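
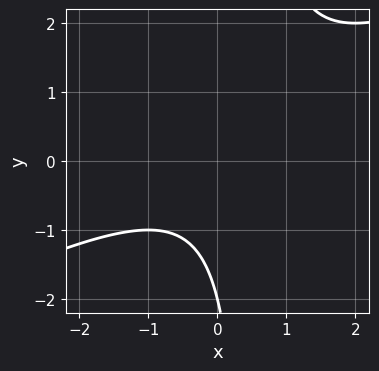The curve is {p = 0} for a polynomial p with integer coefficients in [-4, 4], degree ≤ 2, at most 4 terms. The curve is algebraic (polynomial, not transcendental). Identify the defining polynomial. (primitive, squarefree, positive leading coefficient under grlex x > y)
x^2 - 2*x*y + y + 2

First, deg p = 2. A generic line meets the curve in up to 2 points.
Next, from the visible intercepts: one y-axis crossing is at y = -2; the curve avoids every integer x-axis point in the box.
Finally, matching integer coefficients to the picture gives p.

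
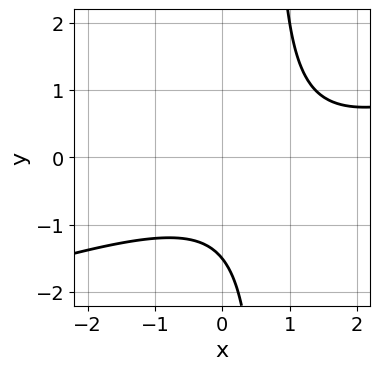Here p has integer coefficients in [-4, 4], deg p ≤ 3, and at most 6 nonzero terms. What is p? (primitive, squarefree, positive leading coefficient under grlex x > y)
1. The degree is 2 — no degree-1 curve has this shape.
2. From the visible intercepts: it misses every integer gridline on the x-axis.
3. Fitting integer coefficients to these (and the overall shape) gives p.

x^2 - 3*x*y - 2*x + 2*y + 3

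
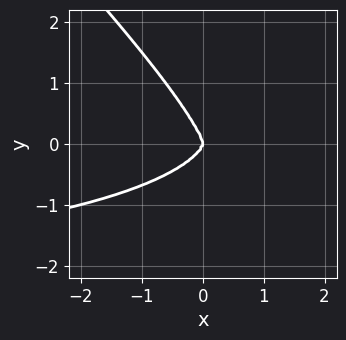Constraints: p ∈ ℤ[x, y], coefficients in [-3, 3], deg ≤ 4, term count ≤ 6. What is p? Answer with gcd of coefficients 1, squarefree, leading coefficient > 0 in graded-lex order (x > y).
The degree is 4 — a generic line meets the curve in up to 4 points.
Against the integer gridlines: it meets the x-axis at x = 0 (among the integer gridlines); it crosses the y-axis at the gridline y = 0.
Fitting integer coefficients to these (and the overall shape) gives p.

x^3*y + 2*x^2*y^2 + 3*x*y^3 + 2*y^4 + 3*x^3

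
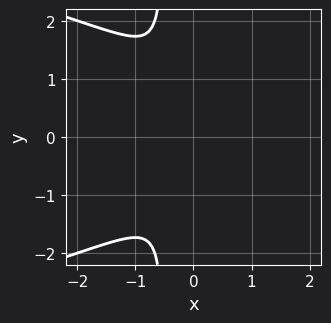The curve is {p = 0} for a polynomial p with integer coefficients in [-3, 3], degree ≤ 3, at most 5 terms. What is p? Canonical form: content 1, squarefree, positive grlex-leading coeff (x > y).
First, the degree is 3 — a generic line meets the curve in up to 3 points.
Next, symmetries: it's symmetric under y → −y, forcing even powers of y.
Finally, solving for integer coefficients yields p as stated.

2*x*y^2 + 3*x^2 + y^2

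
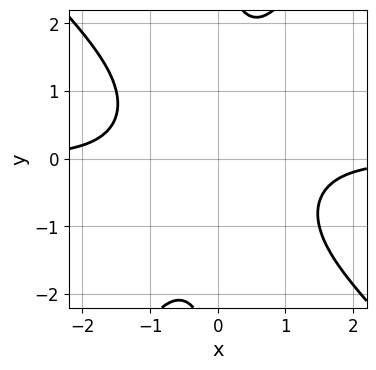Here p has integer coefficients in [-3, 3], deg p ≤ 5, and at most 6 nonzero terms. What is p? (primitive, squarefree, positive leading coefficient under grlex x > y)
2*x^3*y + x^2*y^2 - x*y^3 + 3

1. The degree is 4 — a generic line meets the curve in up to 4 points.
2. From the visible intercepts: the curve avoids every integer y-axis point in the box; no x-intercept at any integer in the box.
3. These observations pin down the coefficients.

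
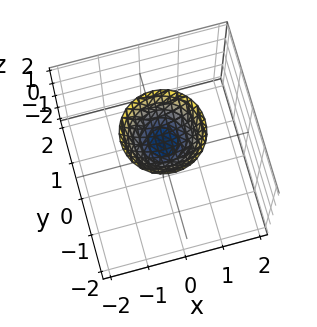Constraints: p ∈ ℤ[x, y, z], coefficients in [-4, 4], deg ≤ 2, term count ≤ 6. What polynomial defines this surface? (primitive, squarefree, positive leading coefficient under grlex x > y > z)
x^2 + y^2 - z + 1

(a) deg p = 2. A generic line meets the surface in up to 2 points.
(b) By symmetry, every cross-section ⟂ z is a circle, so x, y appear only via x² + y².
(c) Against the integer gridlines: it misses every integer gridline on the y-axis; it crosses the z-axis at the gridline z = 1; a circular section at z = 2 has radius exactly 1; no x-intercept at any integer in the box.
(d) Putting this together gives p.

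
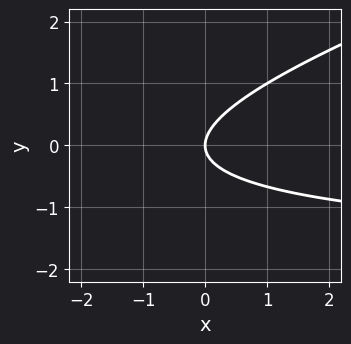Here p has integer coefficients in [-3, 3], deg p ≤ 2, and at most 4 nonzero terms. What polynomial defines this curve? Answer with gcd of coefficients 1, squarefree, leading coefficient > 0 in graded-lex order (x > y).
First, deg p = 2.
Then, from the visible intercepts: it meets the y-axis at y = 0 (among the integer gridlines); one x-axis crossing is at x = 0.
Finally, putting this together gives p.

x*y - 3*y^2 + 2*x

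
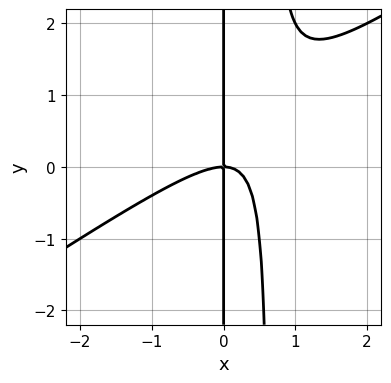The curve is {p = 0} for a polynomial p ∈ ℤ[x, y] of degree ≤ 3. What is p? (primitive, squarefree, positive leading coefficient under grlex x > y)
2*x^3 - 3*x^2*y + 2*x*y

First, deg p = 3. A generic line meets the curve in up to 3 points.
Next, observable constraints: one x-axis crossing is at x = 0; the visible y-axis segment lies entirely on the curve.
Finally, putting this together gives p.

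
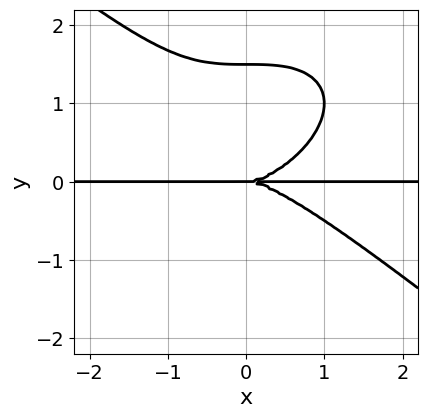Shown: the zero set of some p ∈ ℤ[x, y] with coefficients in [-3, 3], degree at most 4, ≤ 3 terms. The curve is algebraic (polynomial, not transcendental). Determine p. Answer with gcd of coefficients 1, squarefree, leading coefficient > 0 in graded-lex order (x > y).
(a) deg p = 4.
(b) From the axis intercepts and sections: it meets the y-axis at y = 0 (among the integer gridlines); the visible x-axis segment lies entirely on the curve.
(c) Fitting integer coefficients to these (and the overall shape) gives p.

x^3*y + 2*y^4 - 3*y^3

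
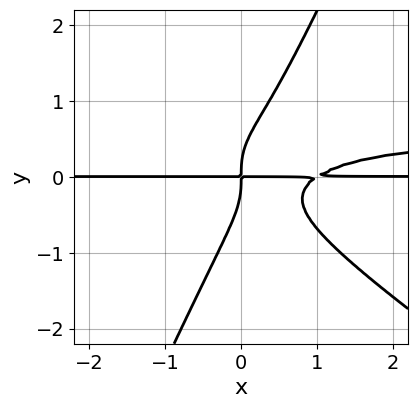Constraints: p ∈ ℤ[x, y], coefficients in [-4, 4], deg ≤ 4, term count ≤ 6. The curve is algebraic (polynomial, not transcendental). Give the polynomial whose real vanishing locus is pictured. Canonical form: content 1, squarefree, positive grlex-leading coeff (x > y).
deg p = 4.
Checking where it meets the axes: the visible x-axis segment lies entirely on the curve.
The integer polynomial consistent with all of this is the stated p.

3*x^2*y^2 + 3*x*y^3 - 2*y^4 - 2*x^2*y + 2*x*y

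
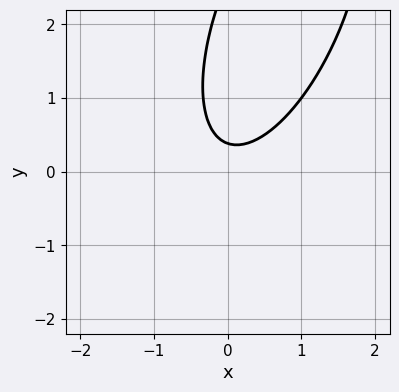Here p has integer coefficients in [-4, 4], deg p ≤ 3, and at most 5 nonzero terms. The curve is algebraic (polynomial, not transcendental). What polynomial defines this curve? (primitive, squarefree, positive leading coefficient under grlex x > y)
3*x^2 - 2*x*y + y^2 - 3*y + 1

1. Degree: no degree-1 curve has this shape, so deg p = 2.
2. Checking where it meets the axes: the curve avoids every integer x-axis point in the box.
3. Together with the visible shape, these determine p as stated.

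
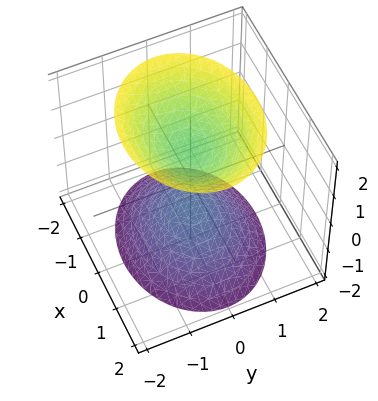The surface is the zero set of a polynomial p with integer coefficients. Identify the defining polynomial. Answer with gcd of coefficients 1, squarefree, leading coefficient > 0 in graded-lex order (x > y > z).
I count 2 distinct pieces. Treating them together as one polynomial.
Degree: two separate bowl-shaped sheets opening away from each other; a quadric, so deg p = 2.
Symmetries: mirror symmetry z ↦ −z ⇒ only even powers of z; it's symmetric under y → −y, forcing even powers of y; it's symmetric under x → −x, forcing even powers of x.
Observable constraints: it misses every integer gridline on the x-axis; no y-intercept at any integer in the box; the z-axis gridline crossings are at z ∈ {-1, 1}.
Together with the visible shape, these determine p as stated.

2*x^2 + 3*y^2 - 2*z^2 + 2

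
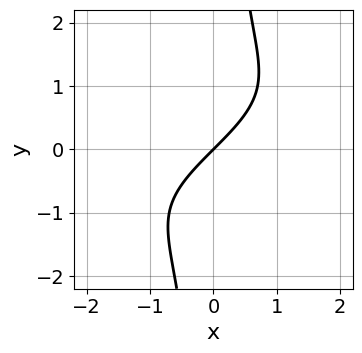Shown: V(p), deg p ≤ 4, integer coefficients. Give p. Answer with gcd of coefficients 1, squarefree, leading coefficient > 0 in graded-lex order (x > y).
x^2*y - 2*x*y^2 - 3*x + 3*y

Degree: no degree-2 curve has this shape, so deg p = 3.
Observable constraints: one y-axis crossing is at y = 0; one x-axis crossing is at x = 0.
Matching integer coefficients to the picture gives p.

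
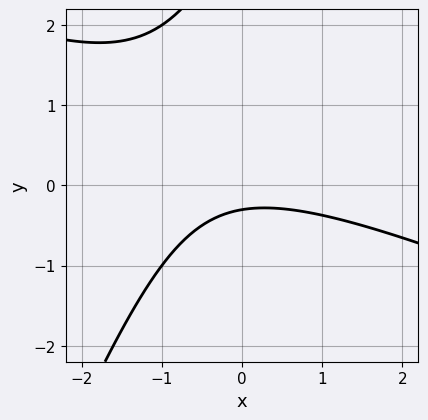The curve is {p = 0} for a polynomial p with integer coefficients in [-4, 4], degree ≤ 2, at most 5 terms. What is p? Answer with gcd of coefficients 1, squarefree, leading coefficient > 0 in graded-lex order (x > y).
1. deg p = 2.
2. Checking where it meets the axes: it misses every integer gridline on the x-axis.
3. These observations pin down the coefficients.

x^2 + 2*x*y - y^2 + 3*y + 1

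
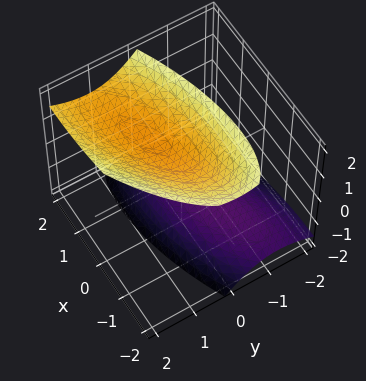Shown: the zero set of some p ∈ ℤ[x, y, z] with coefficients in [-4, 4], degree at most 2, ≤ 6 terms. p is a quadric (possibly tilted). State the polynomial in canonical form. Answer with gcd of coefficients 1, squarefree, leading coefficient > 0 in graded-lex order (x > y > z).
x^2 - 2*x*y + 3*y^2 - 2*y*z - 2*z^2 + 3

First, there are 2 components.
Next, degree: no degree-1 surface has this shape, so deg p = 2.
Then, checking where it meets the axes: the surface avoids every integer y-axis point in the box; no x-intercept at any integer in the box.
Finally, these observations pin down the coefficients.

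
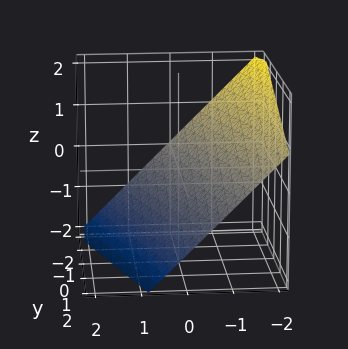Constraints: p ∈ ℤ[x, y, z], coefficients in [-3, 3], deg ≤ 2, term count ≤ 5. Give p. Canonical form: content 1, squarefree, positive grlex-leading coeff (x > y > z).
3*x + y + 3*z + 2

First, degree: the surface is flat (a plane), so deg p = 1.
Then, reading off the gridlines: one y-axis crossing is at y = -2.
Finally, these observations pin down the coefficients.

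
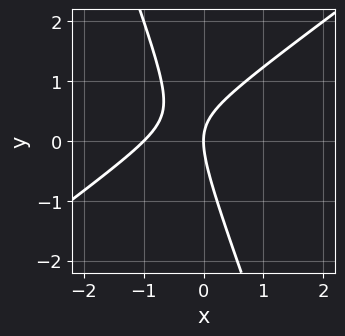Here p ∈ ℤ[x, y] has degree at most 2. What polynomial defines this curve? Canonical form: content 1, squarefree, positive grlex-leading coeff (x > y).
(a) deg p = 2.
(b) From the visible intercepts: it meets the y-axis at y = 0 (among the integer gridlines); among the integer gridlines, it crosses the x-axis at x ∈ {-1, 0}.
(c) These observations pin down the coefficients.

2*x^2 - 2*x*y - y^2 + 2*x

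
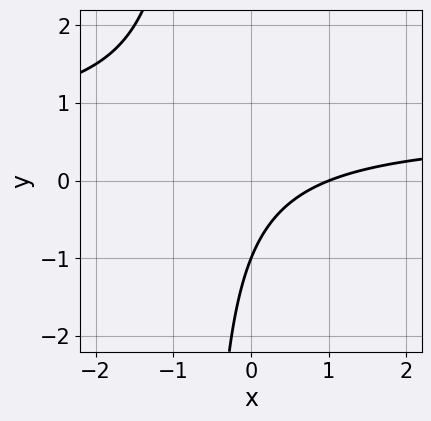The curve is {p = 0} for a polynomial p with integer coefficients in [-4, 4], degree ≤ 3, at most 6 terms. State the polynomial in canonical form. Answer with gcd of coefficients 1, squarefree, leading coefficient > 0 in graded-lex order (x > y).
3*x*y - 2*x + 2*y + 2

The degree is 2 — the shape is more complex than any degree-1 curve.
Reading off the gridlines: it meets the y-axis at y = -1 (among the integer gridlines); it crosses the x-axis at the gridline x = 1.
Together with the visible shape, these determine p as stated.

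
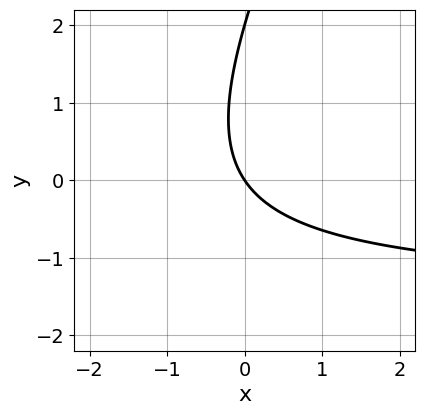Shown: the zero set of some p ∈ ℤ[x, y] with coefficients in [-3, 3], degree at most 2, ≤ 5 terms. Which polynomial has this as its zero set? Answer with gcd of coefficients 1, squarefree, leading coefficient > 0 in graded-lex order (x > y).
2*x*y - y^2 + 3*x + 2*y

1. Degree: no degree-1 curve has this shape, so deg p = 2.
2. Checking where it meets the axes: the y-axis gridline crossings are at y ∈ {0, 2}; it meets the x-axis at x = 0 (among the integer gridlines).
3. Solving for integer coefficients yields p as stated.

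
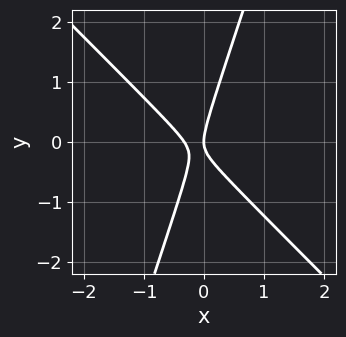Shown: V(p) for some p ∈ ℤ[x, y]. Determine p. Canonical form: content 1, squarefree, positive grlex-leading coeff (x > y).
3*x^2 + 2*x*y - y^2 + x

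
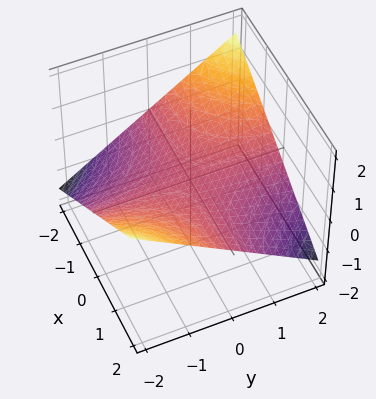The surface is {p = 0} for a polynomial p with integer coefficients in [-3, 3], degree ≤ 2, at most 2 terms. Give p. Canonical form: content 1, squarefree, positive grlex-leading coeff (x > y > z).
First, degree: a saddle surface; a quadric, so deg p = 2.
Then, from the visible intercepts: the visible x-axis segment lies entirely on the surface; it meets the z-axis at z = 0 (among the integer gridlines); every point of the y-axis in the box is on the surface.
Finally, the integer polynomial consistent with all of this is the stated p.

x*y + 3*z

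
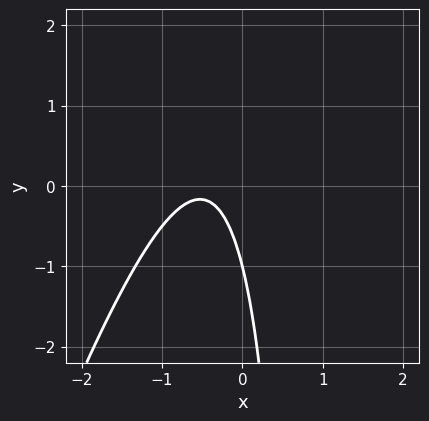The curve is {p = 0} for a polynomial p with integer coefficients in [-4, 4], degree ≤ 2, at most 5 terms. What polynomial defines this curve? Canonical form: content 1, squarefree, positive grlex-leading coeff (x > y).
3*x^2 - x*y + 3*x + y + 1

(a) Degree: the shape is more complex than any degree-1 curve, so deg p = 2.
(b) Reading off the gridlines: it crosses the y-axis at the gridline y = -1; the curve avoids every integer x-axis point in the box.
(c) Assembling these constraints gives the stated polynomial.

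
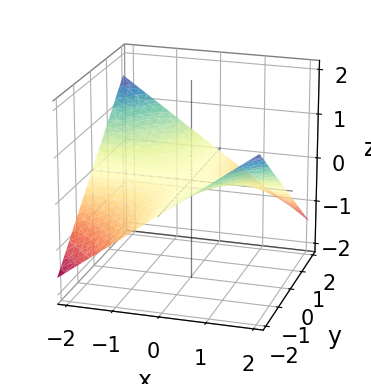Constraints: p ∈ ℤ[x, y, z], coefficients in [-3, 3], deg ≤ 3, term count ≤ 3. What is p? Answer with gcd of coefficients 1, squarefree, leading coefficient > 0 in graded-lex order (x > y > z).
x*y + 3*z

1. deg p = 2.
2. From the visible intercepts: the visible y-axis segment lies entirely on the surface; it meets the z-axis at z = 0 (among the integer gridlines); the visible x-axis segment lies entirely on the surface.
3. Assembling these constraints gives the stated polynomial.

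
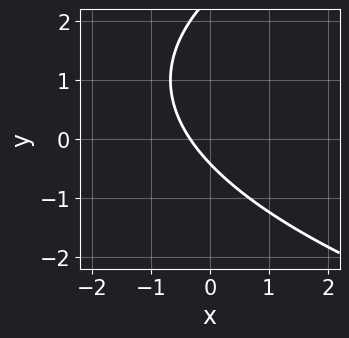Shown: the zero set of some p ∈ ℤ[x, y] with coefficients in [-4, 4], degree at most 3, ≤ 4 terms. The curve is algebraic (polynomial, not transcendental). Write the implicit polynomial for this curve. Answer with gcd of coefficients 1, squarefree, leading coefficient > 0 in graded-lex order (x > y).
1. The degree is 2 — no degree-1 curve has this shape.
2. Putting this together gives p.

y^2 - 3*x - 2*y - 1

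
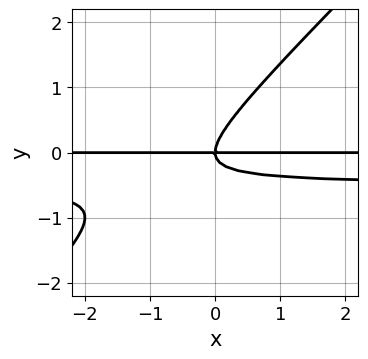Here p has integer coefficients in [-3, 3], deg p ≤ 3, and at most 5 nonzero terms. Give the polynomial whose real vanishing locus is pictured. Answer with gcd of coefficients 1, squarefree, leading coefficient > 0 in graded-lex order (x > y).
The degree is 3 — a generic line meets the curve in up to 3 points.
Against the integer gridlines: every point of the x-axis in the box is on the curve; it crosses the y-axis at the gridline y = 0.
Together with the visible shape, these determine p as stated.

2*x*y^2 - 2*y^3 + x*y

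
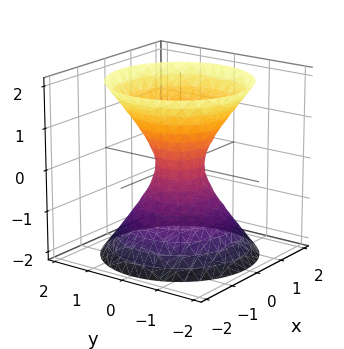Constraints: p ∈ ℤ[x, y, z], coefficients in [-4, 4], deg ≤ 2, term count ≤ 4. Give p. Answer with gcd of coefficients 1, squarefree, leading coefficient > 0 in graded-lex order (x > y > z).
(a) Degree: no degree-1 surface has this shape, so deg p = 2.
(b) By symmetry, the surface is invariant under rotation about z: p = q(x² + y², z).
(c) From the axis intercepts and sections: no z-intercept at any integer in the box; a circular section at z = -2 has radius between 1 and 2.
(d) Putting this together gives p.

3*x^2 + 3*y^2 - 2*z^2 - 1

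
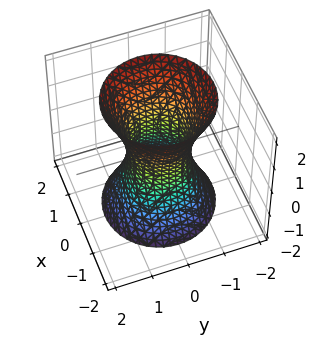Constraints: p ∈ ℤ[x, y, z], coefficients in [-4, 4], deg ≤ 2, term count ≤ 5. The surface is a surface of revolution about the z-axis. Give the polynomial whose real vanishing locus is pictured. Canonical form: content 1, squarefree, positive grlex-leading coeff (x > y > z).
3*x^2 + 3*y^2 - z^2 - 2

Degree: a generic line meets the surface in up to 2 points, so deg p = 2.
By symmetry, every cross-section ⟂ z is a circle, so x, y appear only via x² + y².
Against the integer gridlines: the surface avoids every integer z-axis point in the box; a circular section at z = -2 has radius between 1 and 2.
The integer polynomial consistent with all of this is the stated p.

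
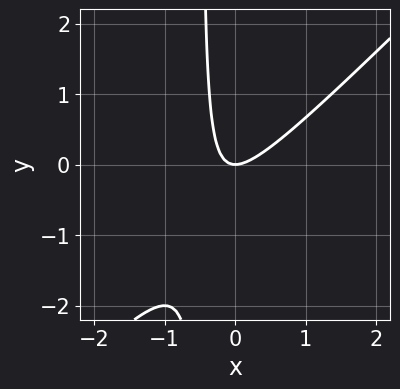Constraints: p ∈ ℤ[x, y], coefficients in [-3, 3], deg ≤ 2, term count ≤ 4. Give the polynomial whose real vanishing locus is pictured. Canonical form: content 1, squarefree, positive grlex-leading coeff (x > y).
2*x^2 - 2*x*y - y

Degree: a generic line meets the curve in up to 2 points, so deg p = 2.
Observable constraints: one x-axis crossing is at x = 0; one y-axis crossing is at y = 0.
Solving for integer coefficients yields p as stated.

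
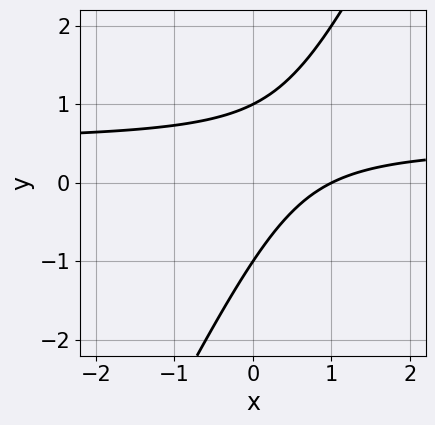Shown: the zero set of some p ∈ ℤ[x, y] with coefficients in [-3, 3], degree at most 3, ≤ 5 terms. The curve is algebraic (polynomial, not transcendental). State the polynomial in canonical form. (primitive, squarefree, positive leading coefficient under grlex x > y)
2*x*y - y^2 - x + 1

(a) deg p = 2. The shape is more complex than any degree-1 curve.
(b) Checking where it meets the axes: among the integer gridlines, it crosses the y-axis at y ∈ {-1, 1}; it meets the x-axis at x = 1 (among the integer gridlines).
(c) Fitting integer coefficients to these (and the overall shape) gives p.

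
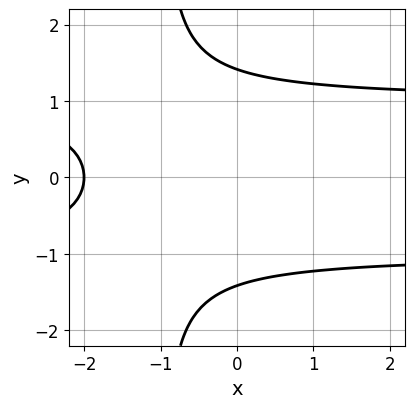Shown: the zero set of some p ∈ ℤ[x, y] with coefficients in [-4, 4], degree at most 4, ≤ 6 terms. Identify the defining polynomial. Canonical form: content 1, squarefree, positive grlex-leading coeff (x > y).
x*y^2 + y^2 - x - 2

First, degree: a generic line meets the curve in up to 3 points, so deg p = 3.
Next, symmetries: it's symmetric under y → −y, forcing even powers of y.
Then, observable constraints: one x-axis crossing is at x = -2.
Finally, these observations pin down the coefficients.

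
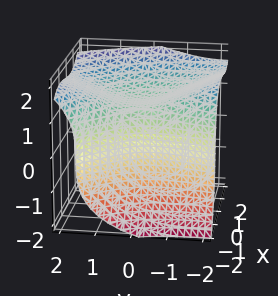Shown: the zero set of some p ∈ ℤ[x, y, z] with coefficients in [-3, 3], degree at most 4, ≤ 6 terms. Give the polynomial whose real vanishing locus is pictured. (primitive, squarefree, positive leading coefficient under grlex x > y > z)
1. Degree: a generic line meets the surface in up to 3 points, so deg p = 3.
2. Against the integer gridlines: one x-axis crossing is at x = -1; it meets the z-axis at z = 1 (among the integer gridlines).
3. The integer polynomial consistent with all of this is the stated p.

x^3 + x^2*y - z^3 + y^2 + 1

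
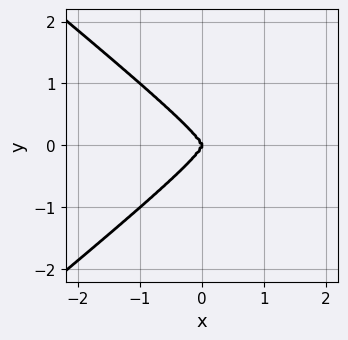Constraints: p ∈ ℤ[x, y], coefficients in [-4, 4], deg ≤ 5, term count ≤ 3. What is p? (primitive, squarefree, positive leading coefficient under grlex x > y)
deg p = 4. No degree-3 curve has this shape.
Symmetries: the y ↦ −y reflection is a symmetry, so y appears only in even powers.
Observable constraints: one x-axis crossing is at x = 0; it meets the y-axis at y = 0 (among the integer gridlines).
Solving for integer coefficients yields p as stated.

2*x^2*y^2 - 3*y^4 - x^3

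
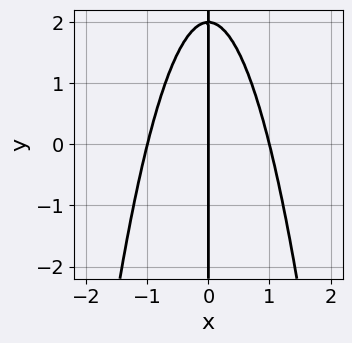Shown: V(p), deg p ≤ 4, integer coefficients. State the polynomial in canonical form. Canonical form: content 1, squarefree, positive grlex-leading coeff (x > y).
(a) deg p = 3. No degree-2 curve has this shape.
(b) Checking where it meets the axes: the x-axis gridline crossings are at x ∈ {-1, 0, 1}; the visible y-axis segment lies entirely on the curve.
(c) Assembling these constraints gives the stated polynomial.

2*x^3 + x*y - 2*x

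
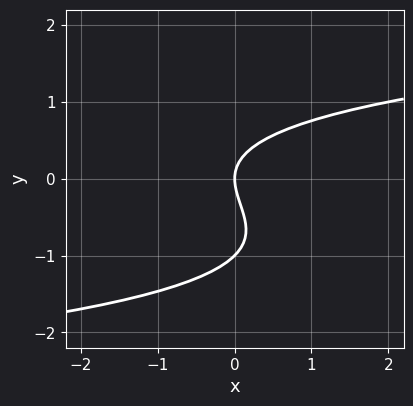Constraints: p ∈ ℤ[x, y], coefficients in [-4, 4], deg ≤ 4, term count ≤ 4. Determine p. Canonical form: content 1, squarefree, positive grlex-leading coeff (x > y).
First, deg p = 3. No degree-2 curve has this shape.
Next, reading off the gridlines: the y-axis gridline crossings are at y ∈ {-1, 0}; it crosses the x-axis at the gridline x = 0.
Finally, these observations pin down the coefficients.

y^3 + y^2 - x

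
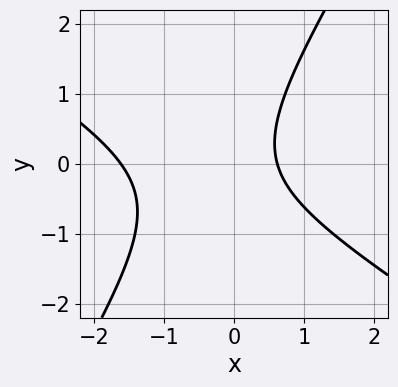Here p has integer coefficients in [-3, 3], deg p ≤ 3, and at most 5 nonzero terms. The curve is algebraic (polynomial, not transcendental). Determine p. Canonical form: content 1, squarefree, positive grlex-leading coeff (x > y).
1. Degree: no degree-1 curve has this shape, so deg p = 2.
2. Reading off the gridlines: no y-intercept at any integer in the box.
3. Assembling these constraints gives the stated polynomial.

x^2 + x*y - y^2 + x - 1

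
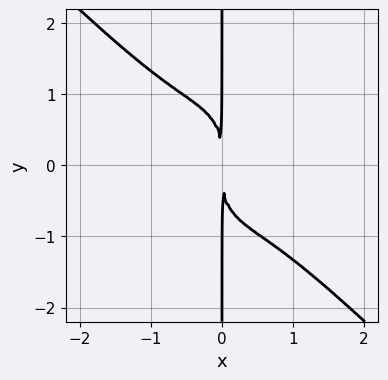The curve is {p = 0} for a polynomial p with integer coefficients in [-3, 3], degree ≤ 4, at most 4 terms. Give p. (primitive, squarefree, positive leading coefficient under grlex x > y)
(a) deg p = 4. No degree-3 curve has this shape.
(b) Checking where it meets the axes: the visible y-axis segment lies entirely on the curve.
(c) Solving for integer coefficients yields p as stated.

3*x^4 + 2*x^3*y + x*y^3 + 2*x^2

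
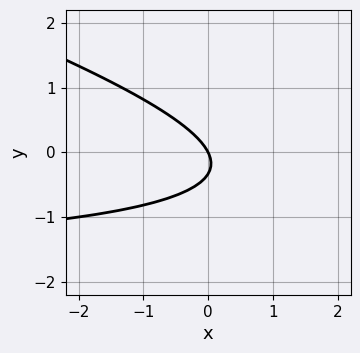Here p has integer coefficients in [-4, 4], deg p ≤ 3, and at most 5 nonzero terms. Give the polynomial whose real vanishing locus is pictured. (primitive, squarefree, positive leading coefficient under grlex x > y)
x*y + 3*y^2 + 2*x + y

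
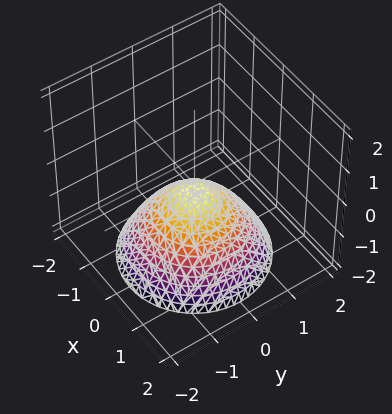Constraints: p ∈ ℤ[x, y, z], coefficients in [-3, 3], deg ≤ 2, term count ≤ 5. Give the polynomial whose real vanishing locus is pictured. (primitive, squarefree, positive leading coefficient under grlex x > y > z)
1. deg p = 2. A generic line meets the surface in up to 2 points.
2. Symmetries: every cross-section ⟂ z is a circle, so x, y appear only via x² + y².
3. Reading off the gridlines: it misses every integer gridline on the y-axis; it misses every integer gridline on the x-axis; a circular section at z = -2 has radius between 1 and 2.
4. Solving for integer coefficients yields p as stated.

2*x^2 + 2*y^2 + 3*z + 1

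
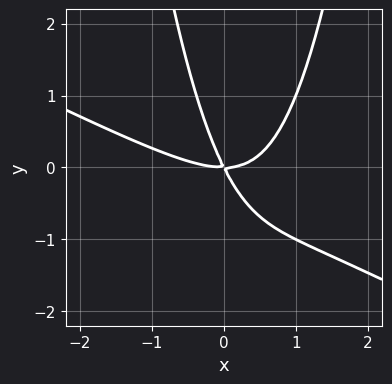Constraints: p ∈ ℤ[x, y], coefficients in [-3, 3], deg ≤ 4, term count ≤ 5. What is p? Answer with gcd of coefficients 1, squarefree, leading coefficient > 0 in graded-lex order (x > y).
1. Degree: a generic line meets the curve in up to 3 points, so deg p = 3.
2. From the axis intercepts and sections: one y-axis crossing is at y = 0; it meets the x-axis at x = 0 (among the integer gridlines).
3. Matching integer coefficients to the picture gives p.

x^3 + 2*x^2*y - 2*x*y - y^2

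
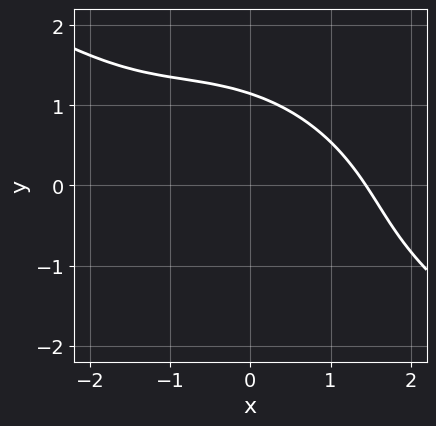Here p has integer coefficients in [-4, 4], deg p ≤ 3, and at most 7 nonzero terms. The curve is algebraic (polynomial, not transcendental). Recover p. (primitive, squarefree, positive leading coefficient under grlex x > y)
The degree is 3 — no degree-2 curve has this shape.
Matching integer coefficients to the picture gives p.

x^3 + 2*x^2*y + 2*x*y^2 + 2*y^3 - 3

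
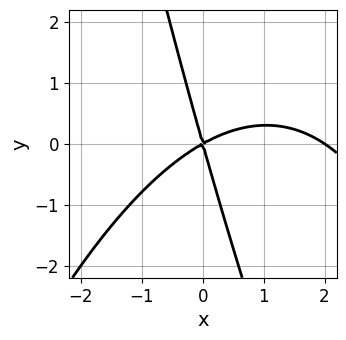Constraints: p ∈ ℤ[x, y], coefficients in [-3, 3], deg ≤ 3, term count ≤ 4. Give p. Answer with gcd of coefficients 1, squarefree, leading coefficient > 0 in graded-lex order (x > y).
First, deg p = 3. No degree-2 curve has this shape.
Then, against the integer gridlines: among the integer gridlines, it crosses the x-axis at x ∈ {0, 2}; one y-axis crossing is at y = 0.
Finally, solving for integer coefficients yields p as stated.

x^3 - 2*x^2 + 3*x*y + y^2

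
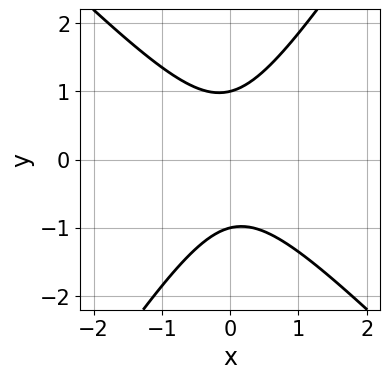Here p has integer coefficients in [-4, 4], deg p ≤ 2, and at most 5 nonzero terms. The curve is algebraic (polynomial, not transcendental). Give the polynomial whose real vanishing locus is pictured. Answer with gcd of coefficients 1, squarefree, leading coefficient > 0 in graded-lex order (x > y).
3*x^2 + x*y - 2*y^2 + 2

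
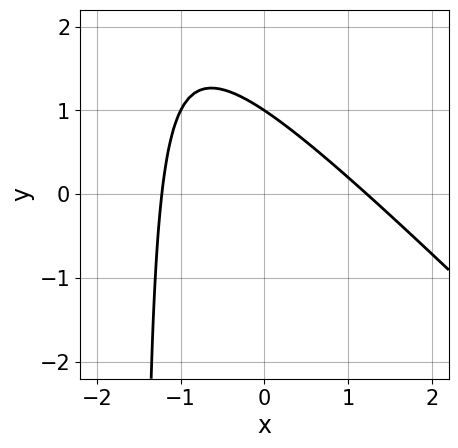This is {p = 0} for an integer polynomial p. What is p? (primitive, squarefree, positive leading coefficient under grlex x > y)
1. Degree: the shape is more complex than any degree-1 curve, so deg p = 2.
2. Reading off the gridlines: it meets the y-axis at y = 1 (among the integer gridlines).
3. Together with the visible shape, these determine p as stated.

2*x^2 + 2*x*y + 3*y - 3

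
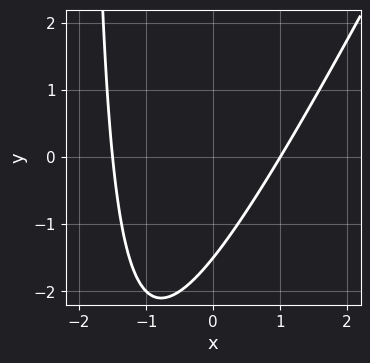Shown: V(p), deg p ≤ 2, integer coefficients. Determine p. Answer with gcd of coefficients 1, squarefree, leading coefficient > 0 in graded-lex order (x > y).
2*x^2 - x*y + x - 2*y - 3

1. deg p = 2. The shape is more complex than any degree-1 curve.
2. Against the integer gridlines: one x-axis crossing is at x = 1.
3. The integer polynomial consistent with all of this is the stated p.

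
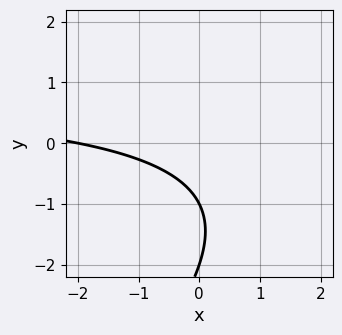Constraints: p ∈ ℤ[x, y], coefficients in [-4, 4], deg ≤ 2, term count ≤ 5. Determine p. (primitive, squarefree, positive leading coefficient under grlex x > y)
Degree: the shape is more complex than any degree-1 curve, so deg p = 2.
Reading off the gridlines: among the integer gridlines, it crosses the y-axis at y ∈ {-2, -1}; it meets the x-axis at x = -2 (among the integer gridlines).
Together with the visible shape, these determine p as stated.

x*y - y^2 - x - 3*y - 2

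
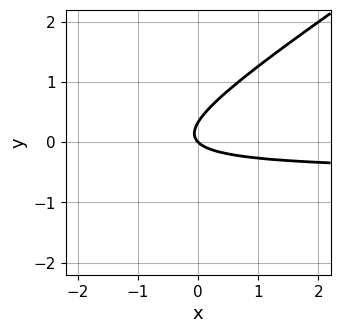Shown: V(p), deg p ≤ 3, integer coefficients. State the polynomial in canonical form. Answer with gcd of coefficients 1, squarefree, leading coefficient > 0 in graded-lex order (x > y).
deg p = 2. The shape is more complex than any degree-1 curve.
From the visible intercepts: it crosses the x-axis at the gridline x = 0; one y-axis crossing is at y = 0.
These observations pin down the coefficients.

2*x*y - 3*y^2 + x + y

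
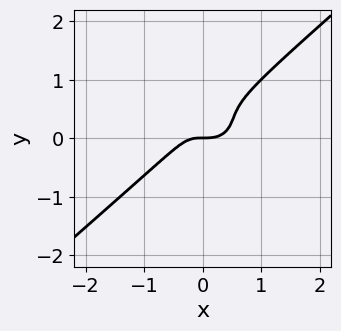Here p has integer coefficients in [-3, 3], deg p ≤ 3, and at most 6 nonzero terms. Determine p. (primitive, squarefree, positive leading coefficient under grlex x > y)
2*x^3 - 3*y^3 - x*y + 3*y^2 - y

1. Degree: the shape is more complex than any degree-2 curve, so deg p = 3.
2. From the visible intercepts: one x-axis crossing is at x = 0; it crosses the y-axis at the gridline y = 0.
3. Fitting integer coefficients to these (and the overall shape) gives p.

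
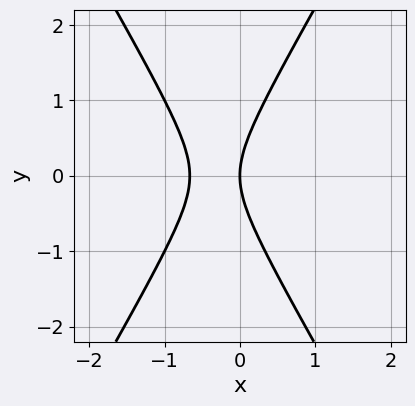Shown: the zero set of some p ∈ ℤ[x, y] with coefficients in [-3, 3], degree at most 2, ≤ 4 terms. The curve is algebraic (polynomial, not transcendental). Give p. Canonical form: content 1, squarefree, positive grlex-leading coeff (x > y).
3*x^2 - y^2 + 2*x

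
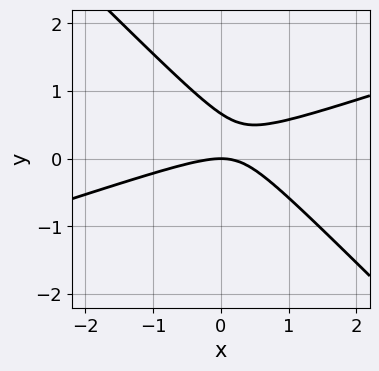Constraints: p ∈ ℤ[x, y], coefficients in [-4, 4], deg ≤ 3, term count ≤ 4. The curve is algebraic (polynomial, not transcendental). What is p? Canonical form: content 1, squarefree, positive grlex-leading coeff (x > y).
x^2 - 2*x*y - 3*y^2 + 2*y

1. Degree: no degree-1 curve has this shape, so deg p = 2.
2. From the visible intercepts: one y-axis crossing is at y = 0; it meets the x-axis at x = 0 (among the integer gridlines).
3. Solving for integer coefficients yields p as stated.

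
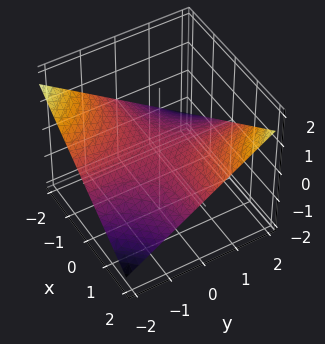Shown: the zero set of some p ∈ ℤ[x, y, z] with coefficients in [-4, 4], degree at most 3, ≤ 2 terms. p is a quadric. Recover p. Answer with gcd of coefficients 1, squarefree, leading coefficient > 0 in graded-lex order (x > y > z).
First, the degree is 2 — a saddle surface; a quadric.
Then, against the integer gridlines: every point of the y-axis in the box is on the surface; every point of the x-axis in the box is on the surface; it crosses the z-axis at the gridline z = 0.
Finally, solving for integer coefficients yields p as stated.

x*y - 3*z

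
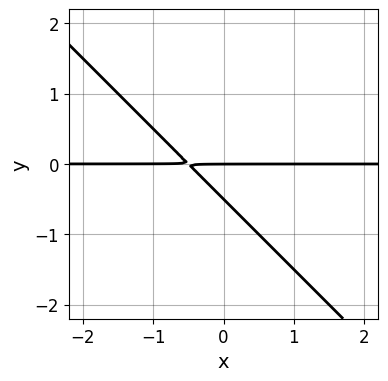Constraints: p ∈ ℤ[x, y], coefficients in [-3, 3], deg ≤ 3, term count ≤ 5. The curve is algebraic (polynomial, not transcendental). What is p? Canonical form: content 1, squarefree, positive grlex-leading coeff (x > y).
2*x*y + 2*y^2 + y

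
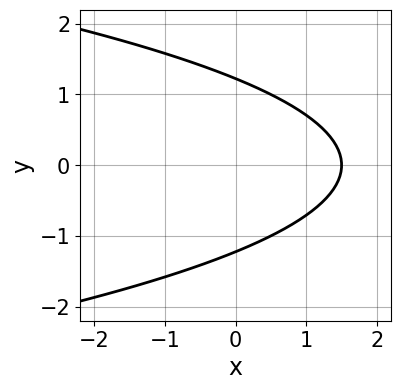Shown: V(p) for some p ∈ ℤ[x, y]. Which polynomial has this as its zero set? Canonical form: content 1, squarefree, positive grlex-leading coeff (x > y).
1. deg p = 2.
2. Symmetries: it's symmetric under y → −y, forcing even powers of y.
3. Matching integer coefficients to the picture gives p.

2*y^2 + 2*x - 3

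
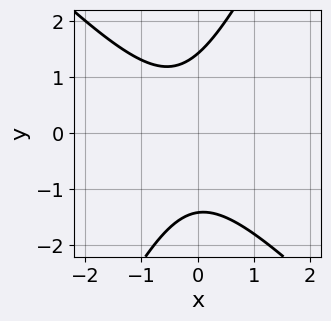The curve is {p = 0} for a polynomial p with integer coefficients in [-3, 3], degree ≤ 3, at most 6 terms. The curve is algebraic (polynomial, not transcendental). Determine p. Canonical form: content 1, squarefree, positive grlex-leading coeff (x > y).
2*x^2 + x*y - y^2 + x + 2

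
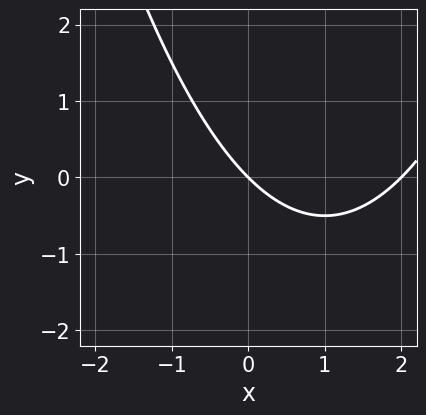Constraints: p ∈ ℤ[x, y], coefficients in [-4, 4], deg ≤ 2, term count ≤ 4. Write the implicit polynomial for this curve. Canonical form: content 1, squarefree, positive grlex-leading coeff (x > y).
(a) deg p = 2. A generic line meets the curve in up to 2 points.
(b) From the axis intercepts and sections: one y-axis crossing is at y = 0; among the integer gridlines, it crosses the x-axis at x ∈ {0, 2}.
(c) Matching integer coefficients to the picture gives p.

x^2 - 2*x - 2*y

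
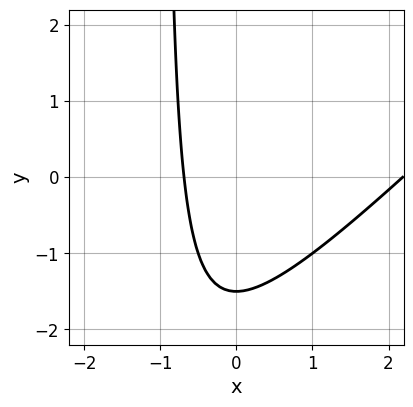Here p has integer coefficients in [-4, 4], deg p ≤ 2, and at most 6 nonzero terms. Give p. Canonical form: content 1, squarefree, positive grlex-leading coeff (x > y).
2*x^2 - 2*x*y - 3*x - 2*y - 3

1. The degree is 2 — the shape is more complex than any degree-1 curve.
2. Matching integer coefficients to the picture gives p.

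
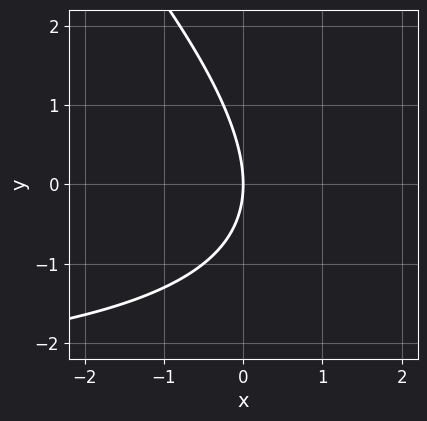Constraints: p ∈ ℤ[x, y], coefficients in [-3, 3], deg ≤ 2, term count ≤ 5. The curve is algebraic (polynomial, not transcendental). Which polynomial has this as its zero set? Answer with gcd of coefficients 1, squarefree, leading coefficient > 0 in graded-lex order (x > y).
x*y + y^2 + 3*x

1. The degree is 2 — a generic line meets the curve in up to 2 points.
2. Checking where it meets the axes: one y-axis crossing is at y = 0; it meets the x-axis at x = 0 (among the integer gridlines).
3. The integer polynomial consistent with all of this is the stated p.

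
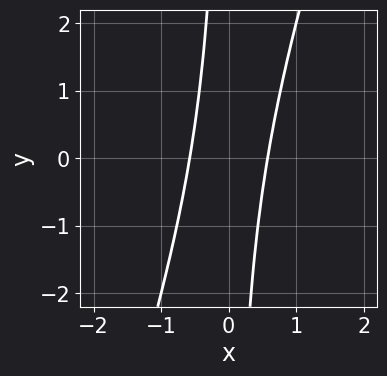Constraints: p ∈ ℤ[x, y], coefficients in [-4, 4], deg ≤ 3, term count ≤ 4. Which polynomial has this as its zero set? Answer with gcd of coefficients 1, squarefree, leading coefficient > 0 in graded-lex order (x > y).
(a) Degree: the shape is more complex than any degree-1 curve, so deg p = 2.
(b) Against the integer gridlines: it misses every integer gridline on the y-axis.
(c) The integer polynomial consistent with all of this is the stated p.

3*x^2 - x*y - 1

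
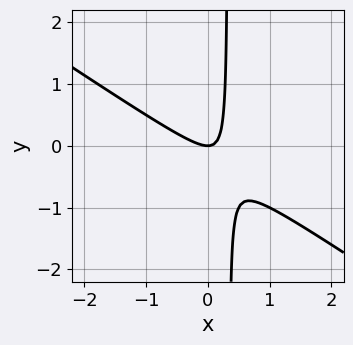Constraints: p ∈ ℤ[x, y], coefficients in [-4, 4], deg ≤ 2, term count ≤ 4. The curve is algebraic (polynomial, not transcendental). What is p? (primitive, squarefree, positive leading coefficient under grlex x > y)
deg p = 2. No degree-1 curve has this shape.
From the axis intercepts and sections: it meets the x-axis at x = 0 (among the integer gridlines); it meets the y-axis at y = 0 (among the integer gridlines).
Together with the visible shape, these determine p as stated.

2*x^2 + 3*x*y - y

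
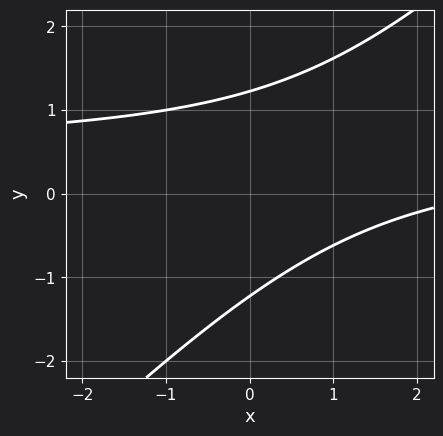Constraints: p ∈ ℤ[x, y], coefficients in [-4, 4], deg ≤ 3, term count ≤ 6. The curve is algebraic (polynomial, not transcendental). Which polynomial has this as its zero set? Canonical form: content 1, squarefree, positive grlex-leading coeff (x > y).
1. The degree is 2 — the shape is more complex than any degree-1 curve.
2. Observable constraints: no x-intercept at any integer in the box.
3. The integer polynomial consistent with all of this is the stated p.

2*x*y - 2*y^2 - x + 3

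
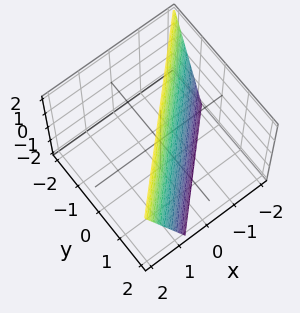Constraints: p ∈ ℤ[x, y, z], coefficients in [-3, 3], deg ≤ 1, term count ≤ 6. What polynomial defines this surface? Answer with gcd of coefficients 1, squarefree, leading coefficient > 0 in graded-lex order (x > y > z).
3*x - 3*y - z + 2

(a) deg p = 1. Every cross-section is a straight line — this is a plane.
(b) Observable constraints: it meets the z-axis at z = 2 (among the integer gridlines).
(c) Putting this together gives p.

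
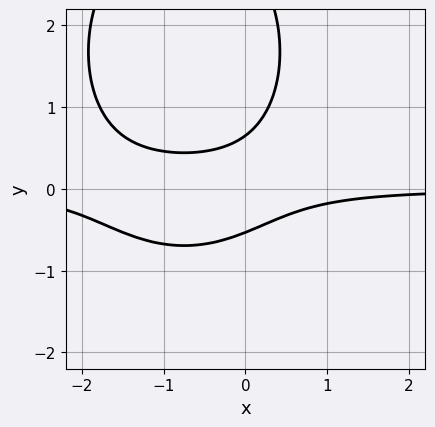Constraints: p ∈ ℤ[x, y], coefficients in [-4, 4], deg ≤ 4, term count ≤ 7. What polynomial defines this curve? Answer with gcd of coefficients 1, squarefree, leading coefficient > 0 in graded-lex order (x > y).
1. The degree is 3 — a generic line meets the curve in up to 3 points.
2. Checking where it meets the axes: no x-intercept at any integer in the box.
3. Fitting integer coefficients to these (and the overall shape) gives p.

2*x^2*y + y^3 + 3*x*y - 3*y^2 + 1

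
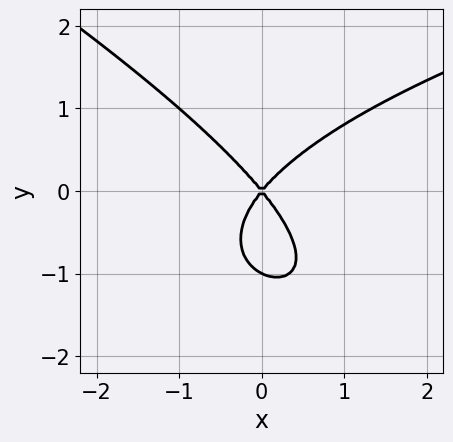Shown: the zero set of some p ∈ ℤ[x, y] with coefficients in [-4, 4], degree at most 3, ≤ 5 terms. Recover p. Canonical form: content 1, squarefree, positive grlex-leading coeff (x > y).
x*y^2 + 2*y^3 - 3*x^2 + 2*y^2

1. Degree: a generic line meets the curve in up to 3 points, so deg p = 3.
2. Checking where it meets the axes: among the integer gridlines, it crosses the y-axis at y ∈ {-1, 0}; one x-axis crossing is at x = 0.
3. Assembling these constraints gives the stated polynomial.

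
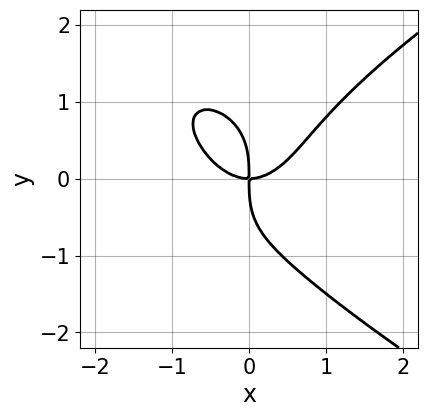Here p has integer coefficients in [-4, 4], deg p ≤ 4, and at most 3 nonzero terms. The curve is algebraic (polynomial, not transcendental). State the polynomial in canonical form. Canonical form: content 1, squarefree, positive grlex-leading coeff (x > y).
y^4 - 2*x^3 + 2*x*y

The degree is 4 — the shape is more complex than any degree-3 curve.
From the axis intercepts and sections: it meets the y-axis at y = 0 (among the integer gridlines); one x-axis crossing is at x = 0.
Assembling these constraints gives the stated polynomial.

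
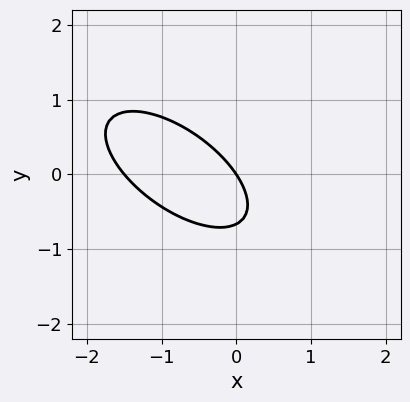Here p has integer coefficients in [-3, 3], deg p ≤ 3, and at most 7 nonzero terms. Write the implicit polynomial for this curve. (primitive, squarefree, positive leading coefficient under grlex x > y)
2*x^2 + 3*x*y + 3*y^2 + 3*x + 2*y

1. Degree: no degree-1 curve has this shape, so deg p = 2.
2. Against the integer gridlines: it crosses the x-axis at the gridline x = 0; it crosses the y-axis at the gridline y = 0.
3. The integer polynomial consistent with all of this is the stated p.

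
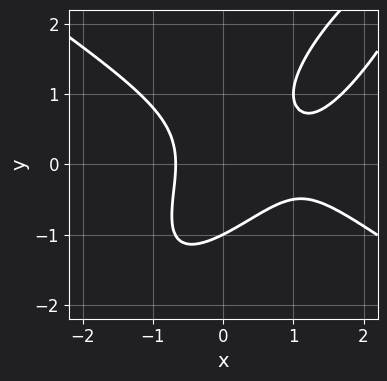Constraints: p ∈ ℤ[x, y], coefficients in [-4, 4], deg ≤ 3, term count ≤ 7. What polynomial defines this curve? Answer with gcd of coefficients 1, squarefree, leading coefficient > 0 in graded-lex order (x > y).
First, deg p = 3. A generic line meets the curve in up to 3 points.
Next, against the integer gridlines: one y-axis crossing is at y = -1.
Finally, putting this together gives p.

2*x^3 - 3*x*y^2 + 2*y^3 - 3*x^2 + 2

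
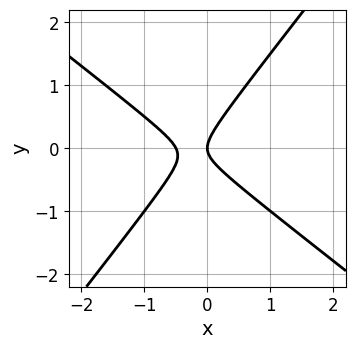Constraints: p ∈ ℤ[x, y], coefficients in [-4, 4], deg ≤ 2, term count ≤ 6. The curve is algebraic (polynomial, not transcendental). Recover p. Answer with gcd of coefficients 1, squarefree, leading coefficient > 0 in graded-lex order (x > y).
First, deg p = 2. A generic line meets the curve in up to 2 points.
Next, from the visible intercepts: it crosses the y-axis at the gridline y = 0; it crosses the x-axis at the gridline x = 0.
Finally, putting this together gives p.

2*x^2 + x*y - 2*y^2 + x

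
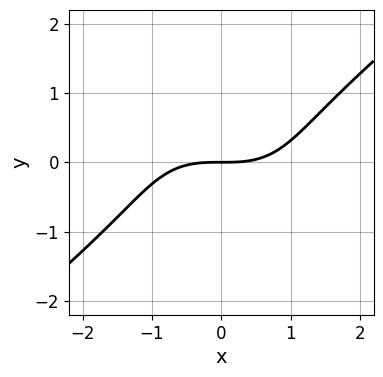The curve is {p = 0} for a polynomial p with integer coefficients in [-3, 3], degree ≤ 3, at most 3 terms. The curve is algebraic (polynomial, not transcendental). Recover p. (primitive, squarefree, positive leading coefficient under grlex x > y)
First, the degree is 3 — a generic line meets the curve in up to 3 points.
Next, checking where it meets the axes: it meets the x-axis at x = 0 (among the integer gridlines); one y-axis crossing is at y = 0.
Finally, these observations pin down the coefficients.

x^3 - 2*y^3 - 3*y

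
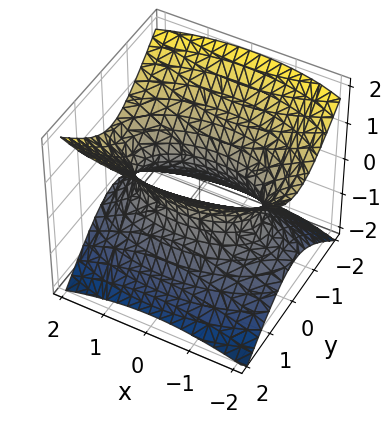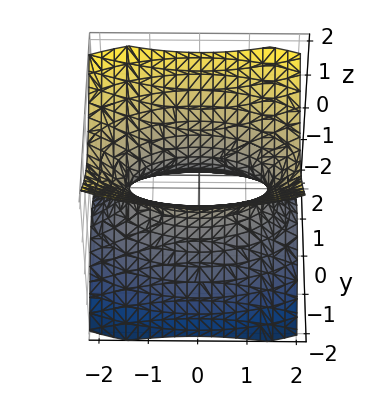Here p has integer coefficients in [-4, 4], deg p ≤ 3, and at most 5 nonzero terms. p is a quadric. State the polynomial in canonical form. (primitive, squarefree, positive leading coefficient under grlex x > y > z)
x^2 + 3*y^2 - 3*z^2 - 2

The degree is 2 — one connected sheet with a waist; a quadric.
Symmetries: the z ↦ −z reflection is a symmetry, so z appears only in even powers; mirror symmetry x ↦ −x ⇒ only even powers of x; it's symmetric under y → −y, forcing even powers of y.
Checking where it meets the axes: it misses every integer gridline on the z-axis.
Assembling these constraints gives the stated polynomial.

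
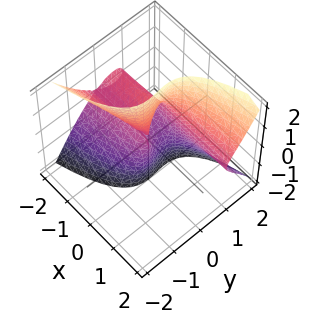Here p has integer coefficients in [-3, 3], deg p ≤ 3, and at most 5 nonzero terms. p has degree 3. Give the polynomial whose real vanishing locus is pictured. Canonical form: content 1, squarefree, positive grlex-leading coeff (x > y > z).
2*x*z^2 - 3*y^3 + 3*y^2

1. deg p = 3. A generic line meets the surface in up to 3 points.
2. Observable constraints: it meets the y-axis at y = 1 (among the integer gridlines); the visible z-axis segment lies entirely on the surface.
3. Matching integer coefficients to the picture gives p. Check: (-1, 0, 0) on the x-axis lies on the surface, and p(-1, 0, 0) = 0. ✓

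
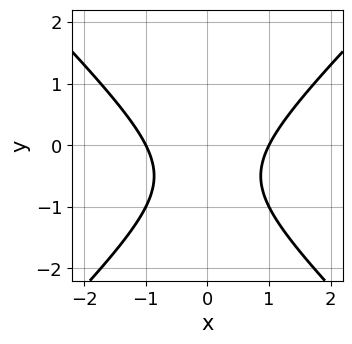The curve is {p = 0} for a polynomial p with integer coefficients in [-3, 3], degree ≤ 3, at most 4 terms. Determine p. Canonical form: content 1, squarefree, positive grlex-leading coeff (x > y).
(a) Degree: the shape is more complex than any degree-1 curve, so deg p = 2.
(b) Symmetries: it's symmetric under x → −x, forcing even powers of x.
(c) From the axis intercepts and sections: the x-axis gridline crossings are at x ∈ {-1, 1}; it misses every integer gridline on the y-axis.
(d) Solving for integer coefficients yields p as stated.

x^2 - y^2 - y - 1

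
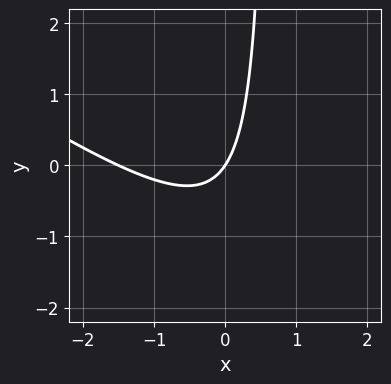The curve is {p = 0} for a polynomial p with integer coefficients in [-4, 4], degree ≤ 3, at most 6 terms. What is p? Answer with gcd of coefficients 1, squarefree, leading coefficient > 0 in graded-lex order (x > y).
First, the degree is 2 — a generic line meets the curve in up to 2 points.
Then, from the axis intercepts and sections: one x-axis crossing is at x = 0; it crosses the y-axis at the gridline y = 0.
Finally, matching integer coefficients to the picture gives p.

2*x^2 + 3*x*y + 3*x - 2*y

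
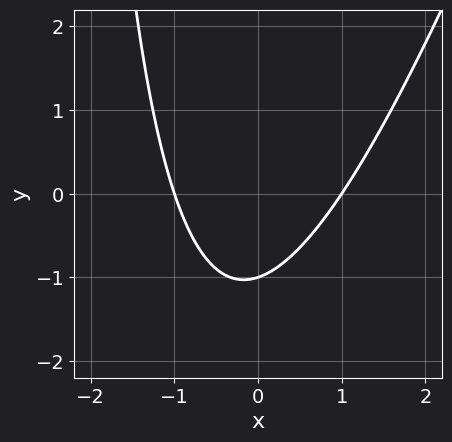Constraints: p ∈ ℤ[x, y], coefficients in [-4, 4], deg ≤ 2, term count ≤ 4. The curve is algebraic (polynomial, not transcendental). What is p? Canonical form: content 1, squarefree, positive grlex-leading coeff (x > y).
(a) The degree is 2 — the shape is more complex than any degree-1 curve.
(b) Checking where it meets the axes: among the integer gridlines, it crosses the x-axis at x ∈ {-1, 1}; one y-axis crossing is at y = -1.
(c) These observations pin down the coefficients.

3*x^2 - x*y - 3*y - 3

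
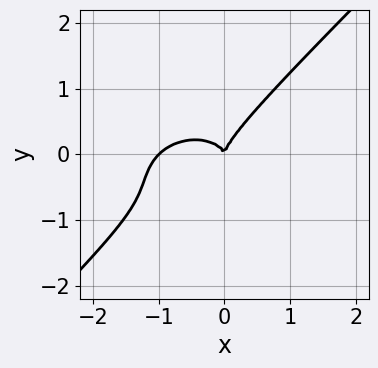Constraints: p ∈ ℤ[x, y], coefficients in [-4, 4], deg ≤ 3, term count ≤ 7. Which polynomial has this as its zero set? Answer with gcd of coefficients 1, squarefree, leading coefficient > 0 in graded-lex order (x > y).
x^3 - x^2*y + 2*x*y^2 - 2*y^3 + x^2

1. The degree is 3 — the shape is more complex than any degree-2 curve.
2. Reading off the gridlines: it crosses the y-axis at the gridline y = 0; the x-axis gridline crossings are at x ∈ {-1, 0}.
3. Solving for integer coefficients yields p as stated.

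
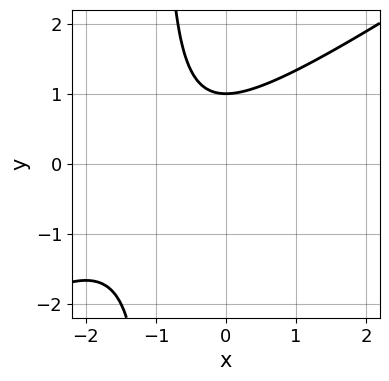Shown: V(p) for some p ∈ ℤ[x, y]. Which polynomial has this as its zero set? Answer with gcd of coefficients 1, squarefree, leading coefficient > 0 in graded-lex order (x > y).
2*x^2 - 3*x*y + 3*x - 3*y + 3

First, degree: a generic line meets the curve in up to 2 points, so deg p = 2.
Then, reading off the gridlines: it crosses the y-axis at the gridline y = 1; no x-intercept at any integer in the box.
Finally, fitting integer coefficients to these (and the overall shape) gives p.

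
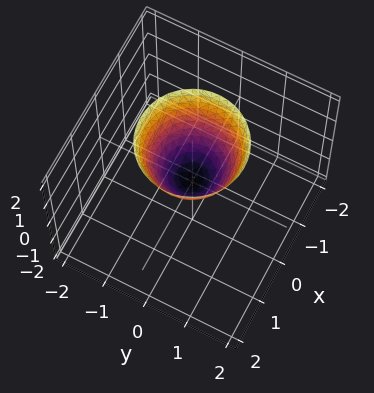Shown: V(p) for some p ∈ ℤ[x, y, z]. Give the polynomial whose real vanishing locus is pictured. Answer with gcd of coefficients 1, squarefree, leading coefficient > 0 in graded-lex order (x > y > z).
3*x^2 + 3*y^2 - 2*z

(a) deg p = 2.
(b) Symmetries: the z-axis is an axis of rotation, so x and y enter only as x² + y².
(c) Checking where it meets the axes: one y-axis crossing is at y = 0; it crosses the z-axis at the gridline z = 0; one x-axis crossing is at x = 0.
(d) Matching integer coefficients to the picture gives p.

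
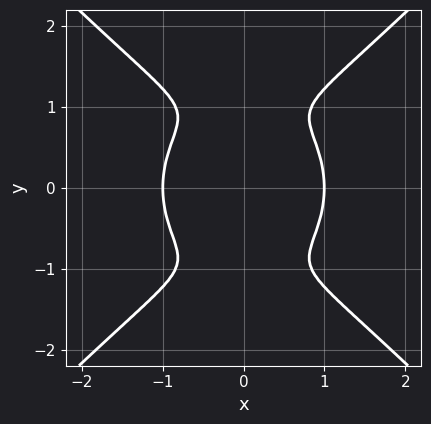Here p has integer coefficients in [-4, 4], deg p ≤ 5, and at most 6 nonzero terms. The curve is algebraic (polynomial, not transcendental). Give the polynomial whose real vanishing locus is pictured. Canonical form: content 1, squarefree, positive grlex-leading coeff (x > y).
2*x^4 - 2*y^4 + 3*y^2 - 2

1. The degree is 4 — a generic line meets the curve in up to 4 points.
2. Symmetries: it's symmetric under x → −x, forcing even powers of x; it's symmetric under y → −y, forcing even powers of y.
3. Checking where it meets the axes: no y-intercept at any integer in the box; among the integer gridlines, it crosses the x-axis at x ∈ {-1, 1}.
4. Together with the visible shape, these determine p as stated.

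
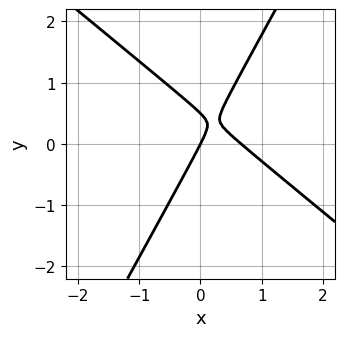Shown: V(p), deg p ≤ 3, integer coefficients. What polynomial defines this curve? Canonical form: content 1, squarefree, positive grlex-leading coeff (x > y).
3*x^2 + 2*x*y - 2*y^2 - 2*x + y

(a) deg p = 2.
(b) Checking where it meets the axes: one x-axis crossing is at x = 0; one y-axis crossing is at y = 0.
(c) Putting this together gives p.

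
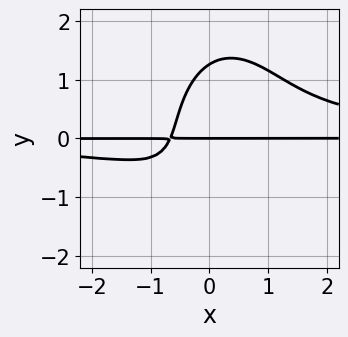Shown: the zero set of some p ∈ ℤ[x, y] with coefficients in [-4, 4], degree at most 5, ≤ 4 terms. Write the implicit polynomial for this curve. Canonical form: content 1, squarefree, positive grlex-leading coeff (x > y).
3*x^2*y^2 + y^4 - 3*x*y - 2*y

First, the degree is 4 — a generic line meets the curve in up to 4 points.
Next, from the axis intercepts and sections: one y-axis crossing is at y = 0; the visible x-axis segment lies entirely on the curve.
Finally, these observations pin down the coefficients.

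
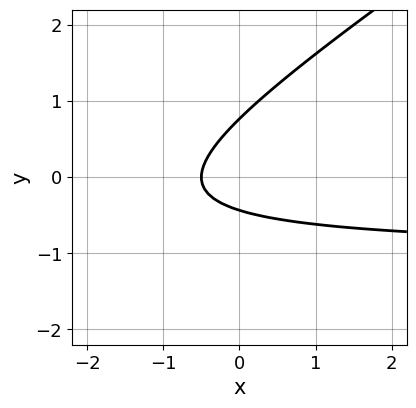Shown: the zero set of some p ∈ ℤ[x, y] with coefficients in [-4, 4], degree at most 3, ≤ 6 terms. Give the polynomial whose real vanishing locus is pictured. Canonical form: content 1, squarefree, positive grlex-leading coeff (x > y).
2*x*y - 3*y^2 + 2*x + y + 1

First, the degree is 2 — no degree-1 curve has this shape.
Finally, the integer polynomial consistent with all of this is the stated p.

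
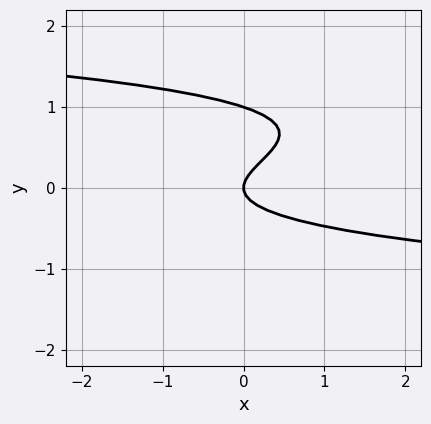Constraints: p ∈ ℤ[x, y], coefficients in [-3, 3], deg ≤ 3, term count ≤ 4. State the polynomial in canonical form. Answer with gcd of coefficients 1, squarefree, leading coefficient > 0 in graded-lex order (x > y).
(a) Degree: a generic line meets the curve in up to 3 points, so deg p = 3.
(b) Observable constraints: among the integer gridlines, it crosses the y-axis at y ∈ {0, 1}; it crosses the x-axis at the gridline x = 0.
(c) Fitting integer coefficients to these (and the overall shape) gives p.

3*y^3 - 3*y^2 + x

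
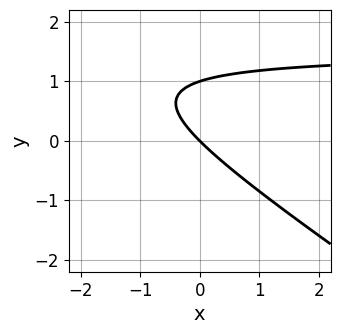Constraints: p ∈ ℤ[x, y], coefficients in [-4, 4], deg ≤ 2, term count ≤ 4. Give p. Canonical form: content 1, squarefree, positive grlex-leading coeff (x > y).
2*x*y + 3*y^2 - 3*x - 3*y

deg p = 2.
Observable constraints: among the integer gridlines, it crosses the y-axis at y ∈ {0, 1}; it meets the x-axis at x = 0 (among the integer gridlines).
Assembling these constraints gives the stated polynomial.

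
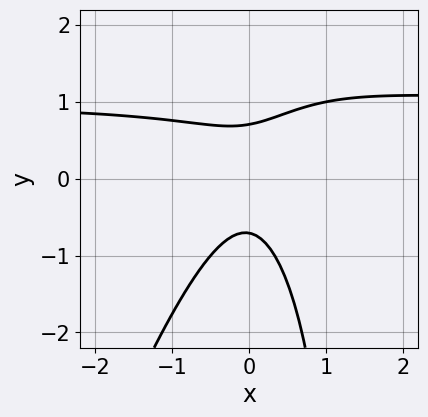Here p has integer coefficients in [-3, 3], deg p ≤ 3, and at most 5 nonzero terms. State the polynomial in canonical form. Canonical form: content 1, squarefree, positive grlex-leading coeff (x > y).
3*x^2*y - x*y^2 - 3*x^2 + 2*y^2 - 1

First, deg p = 3. The shape is more complex than any degree-2 curve.
Then, checking where it meets the axes: no x-intercept at any integer in the box.
Finally, matching integer coefficients to the picture gives p.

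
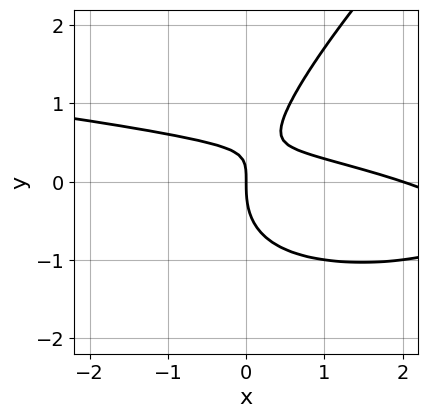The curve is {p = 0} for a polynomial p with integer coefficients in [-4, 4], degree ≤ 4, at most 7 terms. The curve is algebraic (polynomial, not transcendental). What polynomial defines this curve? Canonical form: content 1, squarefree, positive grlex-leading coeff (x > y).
2*x*y^2 - 2*y^3 + x^2 + 3*x*y - 2*x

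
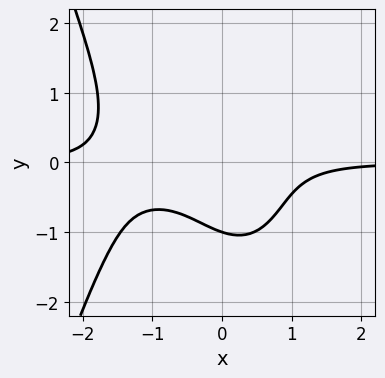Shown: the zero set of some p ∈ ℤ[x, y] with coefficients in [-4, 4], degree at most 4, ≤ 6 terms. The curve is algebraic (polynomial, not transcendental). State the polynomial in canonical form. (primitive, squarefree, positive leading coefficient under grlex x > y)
3*x^3*y + 3*x^2*y + 2*y^3 - 2*x*y + 2

(a) Degree: a generic line meets the curve in up to 4 points, so deg p = 4.
(b) From the axis intercepts and sections: it crosses the y-axis at the gridline y = -1; it misses every integer gridline on the x-axis.
(c) Assembling these constraints gives the stated polynomial.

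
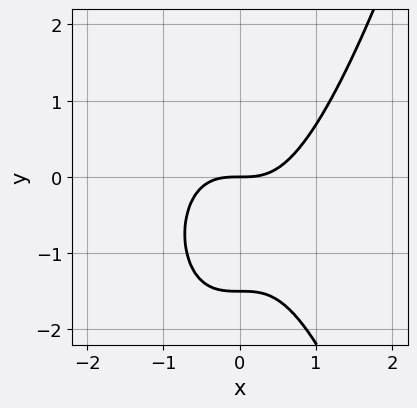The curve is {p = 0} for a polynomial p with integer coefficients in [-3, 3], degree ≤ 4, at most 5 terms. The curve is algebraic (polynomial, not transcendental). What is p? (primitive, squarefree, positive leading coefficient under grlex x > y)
3*x^3 - 2*y^2 - 3*y

First, degree: a generic line meets the curve in up to 3 points, so deg p = 3.
Then, from the visible intercepts: it crosses the y-axis at the gridline y = 0; one x-axis crossing is at x = 0.
Finally, these observations pin down the coefficients.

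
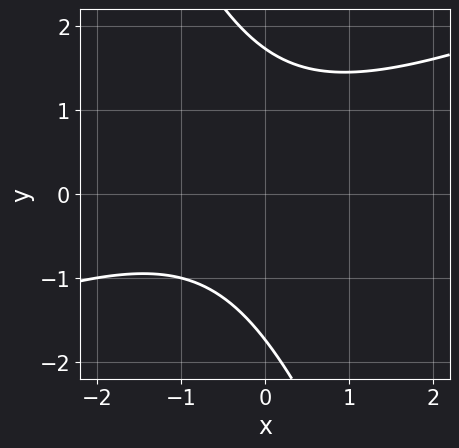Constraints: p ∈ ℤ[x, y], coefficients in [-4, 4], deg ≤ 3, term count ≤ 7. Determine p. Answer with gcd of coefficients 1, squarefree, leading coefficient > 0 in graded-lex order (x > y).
x^2 - 2*x*y - y^2 + x + 3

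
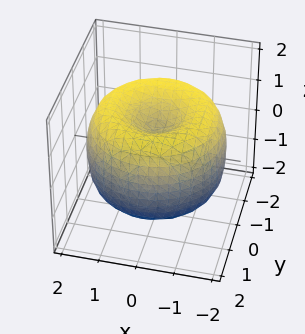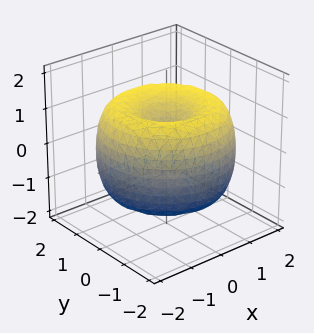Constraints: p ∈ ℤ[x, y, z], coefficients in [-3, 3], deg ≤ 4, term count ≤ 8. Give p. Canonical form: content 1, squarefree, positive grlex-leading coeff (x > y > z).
x^4 + 2*x^2*y^2 + y^4 - 3*x^2 - 3*y^2 + 2*z^2 - 1

Degree: the shape is more complex than any degree-3 surface, so deg p = 4.
Symmetries: rotational symmetry about the z-axis ⇒ p depends on x, y only through x² + y².
From the visible intercepts: a circular section at z = 1 has radius between 0 and 1.
These observations pin down the coefficients.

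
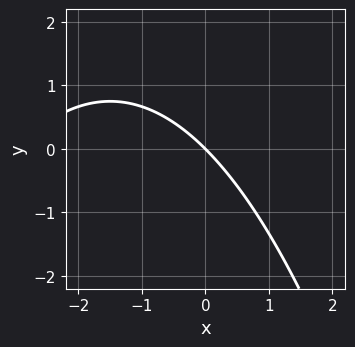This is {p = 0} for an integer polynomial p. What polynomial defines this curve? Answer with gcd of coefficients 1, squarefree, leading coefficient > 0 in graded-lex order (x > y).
The degree is 2 — the shape is more complex than any degree-1 curve.
Against the integer gridlines: one y-axis crossing is at y = 0; one x-axis crossing is at x = 0.
Fitting integer coefficients to these (and the overall shape) gives p.

x^2 + 3*x + 3*y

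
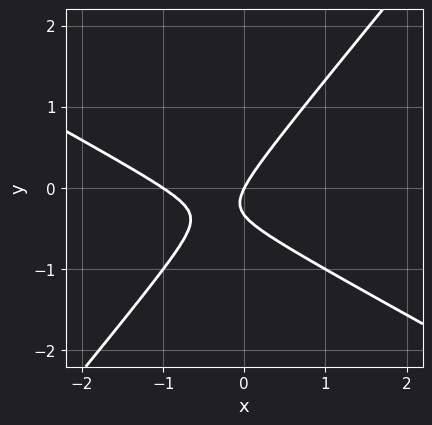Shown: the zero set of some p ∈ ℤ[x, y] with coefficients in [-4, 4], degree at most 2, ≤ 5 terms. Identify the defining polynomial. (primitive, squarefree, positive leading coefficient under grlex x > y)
2*x^2 + 2*x*y - 3*y^2 + 2*x - y

(a) The degree is 2 — no degree-1 curve has this shape.
(b) Observable constraints: it crosses the y-axis at the gridline y = 0; among the integer gridlines, it crosses the x-axis at x ∈ {-1, 0}.
(c) Together with the visible shape, these determine p as stated.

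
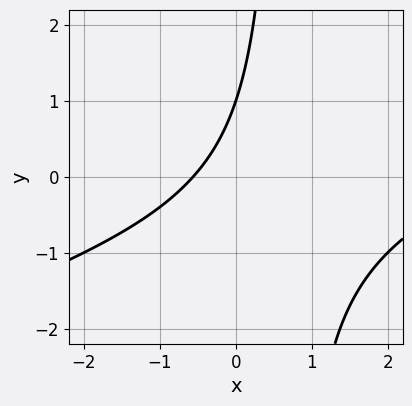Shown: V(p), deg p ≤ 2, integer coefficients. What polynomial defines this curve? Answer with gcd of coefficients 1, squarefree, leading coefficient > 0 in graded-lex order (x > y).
The degree is 2 — a generic line meets the curve in up to 2 points.
Checking where it meets the axes: it meets the y-axis at y = 1 (among the integer gridlines).
Assembling these constraints gives the stated polynomial.

x^2 - 3*x*y - 3*x + 2*y - 2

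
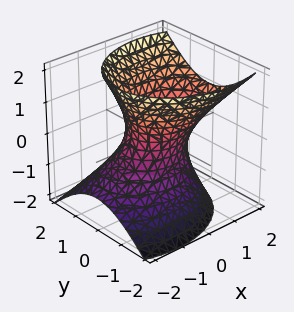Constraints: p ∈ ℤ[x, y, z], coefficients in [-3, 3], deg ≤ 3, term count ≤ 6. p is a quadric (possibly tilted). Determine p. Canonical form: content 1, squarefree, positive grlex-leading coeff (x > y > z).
First, degree: no degree-1 surface has this shape, so deg p = 2.
Then, reading off the gridlines: among the integer gridlines, it crosses the x-axis at x ∈ {-1, 1}; it misses every integer gridline on the z-axis.
Finally, assembling these constraints gives the stated polynomial.

2*x^2 - 2*x*z + 3*y^2 - 2*z^2 - 2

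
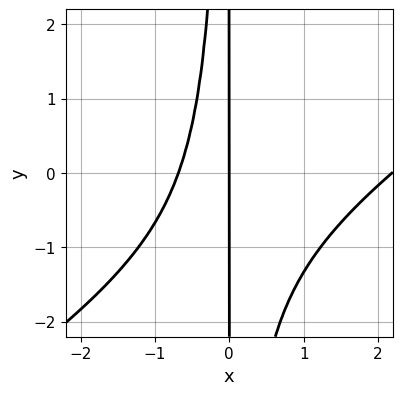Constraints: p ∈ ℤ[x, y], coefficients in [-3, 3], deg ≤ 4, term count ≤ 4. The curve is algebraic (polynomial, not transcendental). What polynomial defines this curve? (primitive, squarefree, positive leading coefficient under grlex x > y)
First, degree: no degree-2 curve has this shape, so deg p = 3.
Then, observable constraints: it crosses the x-axis at the gridline x = 0; the visible y-axis segment lies entirely on the curve.
Finally, these observations pin down the coefficients.

2*x^3 - 3*x^2*y - 3*x^2 - 3*x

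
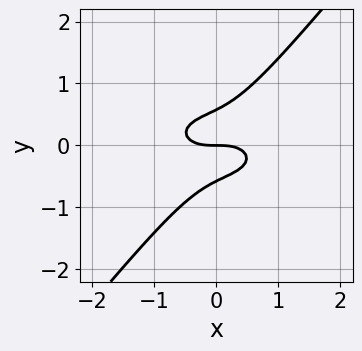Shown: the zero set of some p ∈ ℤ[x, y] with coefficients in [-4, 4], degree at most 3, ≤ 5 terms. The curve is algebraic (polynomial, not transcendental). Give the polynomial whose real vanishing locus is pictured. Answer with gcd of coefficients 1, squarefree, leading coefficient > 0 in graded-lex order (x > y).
x^3 + 3*x*y^2 - 3*y^3 + y

First, the degree is 3 — a generic line meets the curve in up to 3 points.
Next, against the integer gridlines: it crosses the y-axis at the gridline y = 0; it meets the x-axis at x = 0 (among the integer gridlines).
Finally, these observations pin down the coefficients.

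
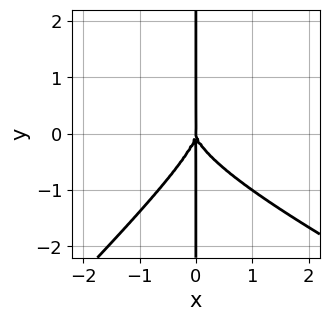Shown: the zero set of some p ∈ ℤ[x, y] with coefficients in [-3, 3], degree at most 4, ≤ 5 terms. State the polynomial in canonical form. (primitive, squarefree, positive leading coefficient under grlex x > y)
The degree is 4 — the shape is more complex than any degree-3 curve.
Observable constraints: every point of the y-axis in the box is on the curve; one x-axis crossing is at x = 0.
Matching integer coefficients to the picture gives p.

x^3*y + x^2*y^2 - 2*x*y^3 - 2*x^3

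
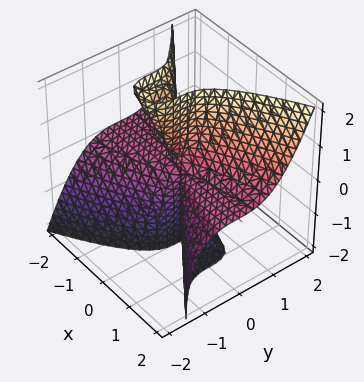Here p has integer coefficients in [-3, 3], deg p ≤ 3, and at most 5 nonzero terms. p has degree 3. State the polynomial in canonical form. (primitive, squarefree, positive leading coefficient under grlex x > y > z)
1. deg p = 3. No degree-2 surface has this shape.
2. Reading off the gridlines: it meets the y-axis at y = 0 (among the integer gridlines); every point of the x-axis in the box is on the surface.
3. Fitting integer coefficients to these (and the overall shape) gives p. Check: (0, 0, -2) on the z-axis lies on the surface, and p(0, 0, -2) = 0. ✓

2*x^2*z + x*z^2 - 3*y^3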